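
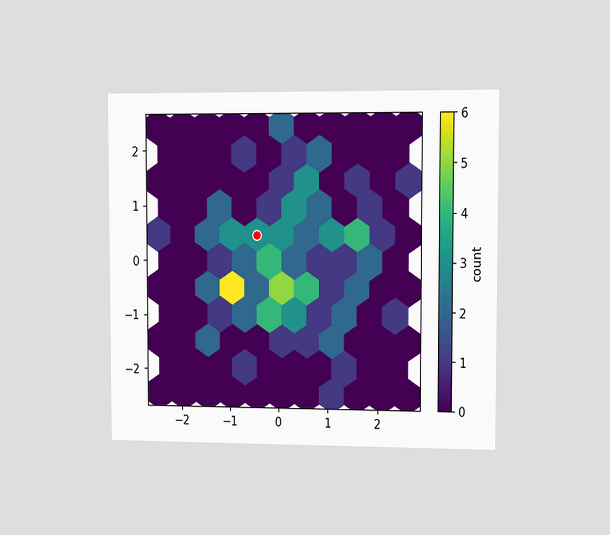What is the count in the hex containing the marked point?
The chart is viewed slightly from the right. The marked hex reads 3 on the colorbar.

3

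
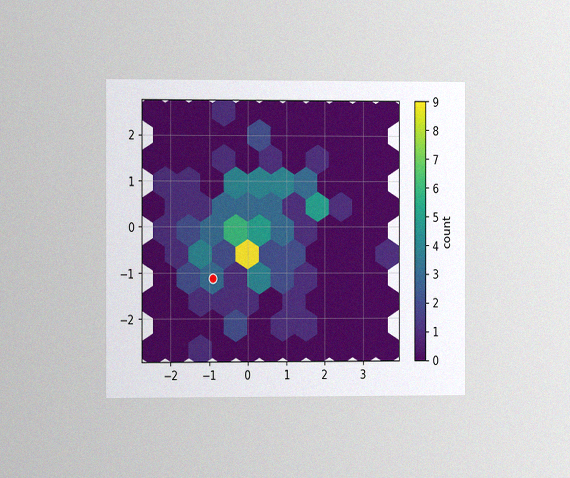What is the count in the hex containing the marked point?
3

The chart is viewed slightly from the left, with some photo noise. The marked hex reads 3 on the colorbar.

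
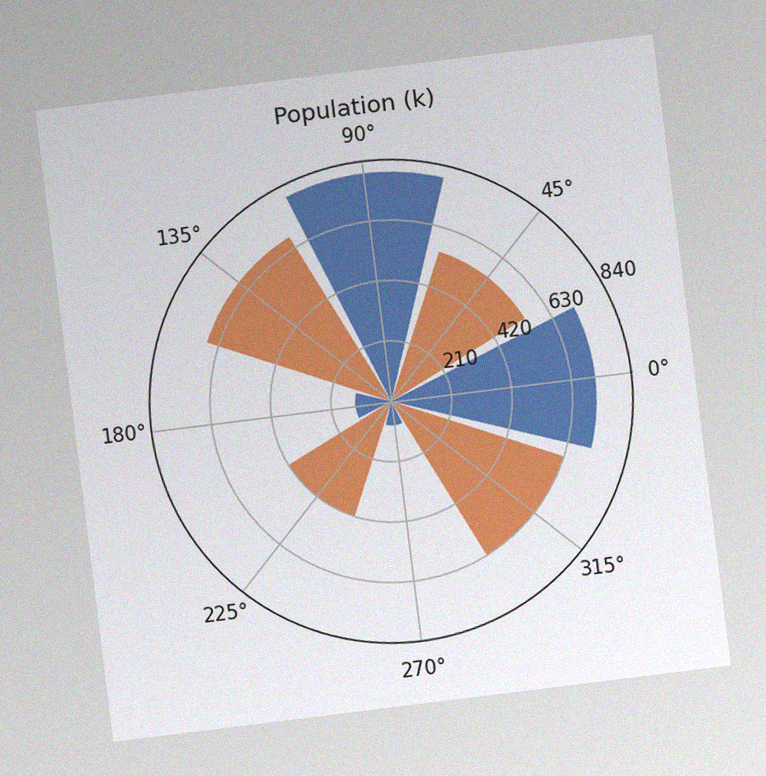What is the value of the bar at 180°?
126k

The chart is tilted about 7° counter-clockwise, with some photo noise. The bar at 180° reaches 126k on the radial axis.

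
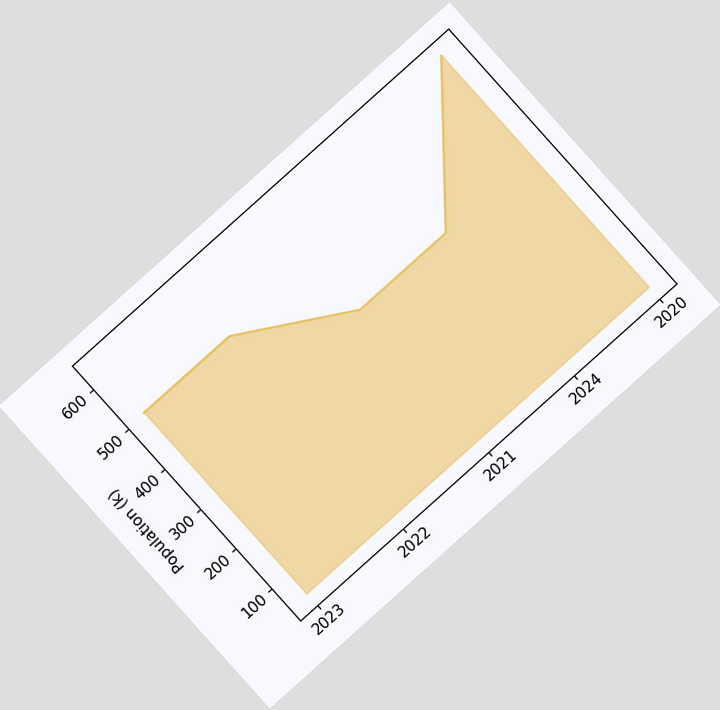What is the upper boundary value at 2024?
The chart is tilted about 42° counter-clockwise. At 2024 the upper boundary is at 378k.

378k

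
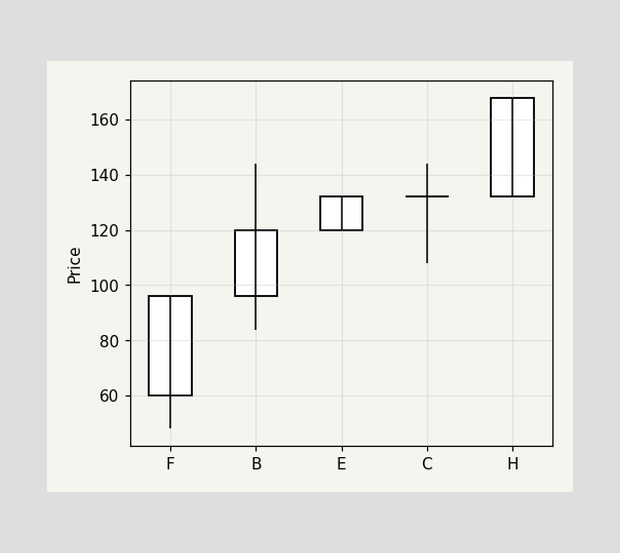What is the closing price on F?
96

The F candle closes at 96.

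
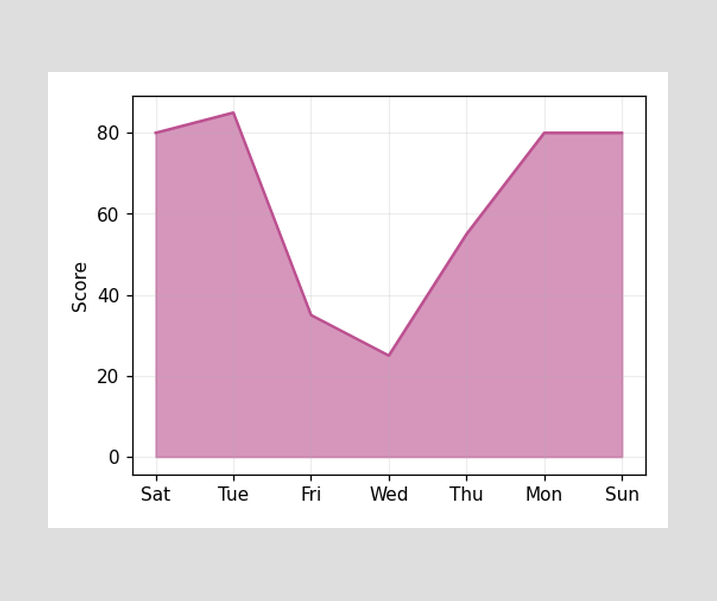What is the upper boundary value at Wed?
25

At Wed the upper boundary is at 25.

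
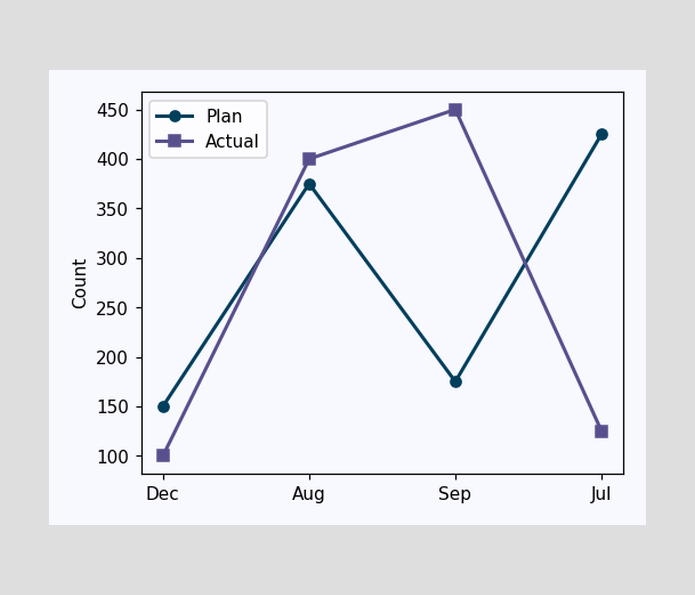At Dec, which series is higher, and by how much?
Plan, by 50

At Dec, Plan sits above the other line by 50.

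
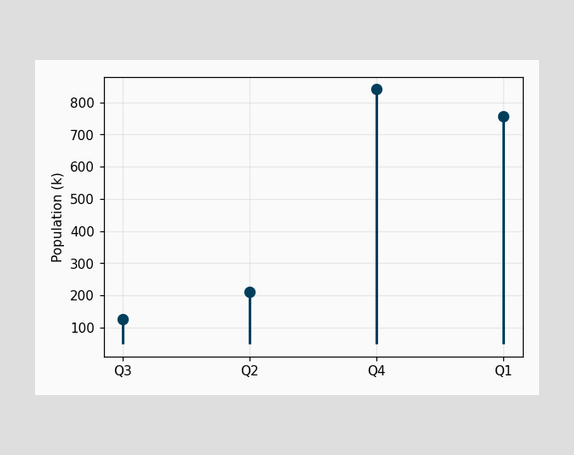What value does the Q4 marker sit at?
The Q4 marker sits at 840k.

840k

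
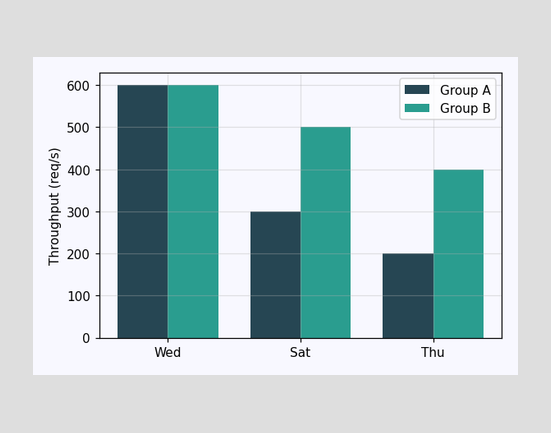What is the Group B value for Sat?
The Group B bar at Sat reaches 500req/s on the y-axis.

500req/s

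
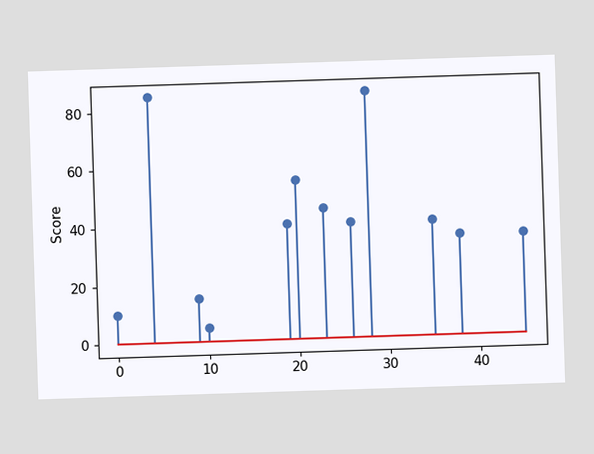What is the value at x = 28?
85

The stem at x=28 reaches 85.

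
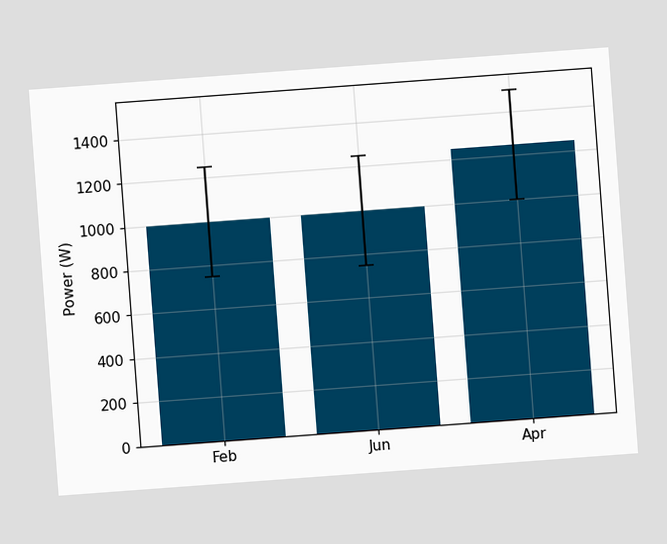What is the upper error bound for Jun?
The chart is tilted about 4° counter-clockwise. The Jun bar's upper whisker reaches 1250W.

1250W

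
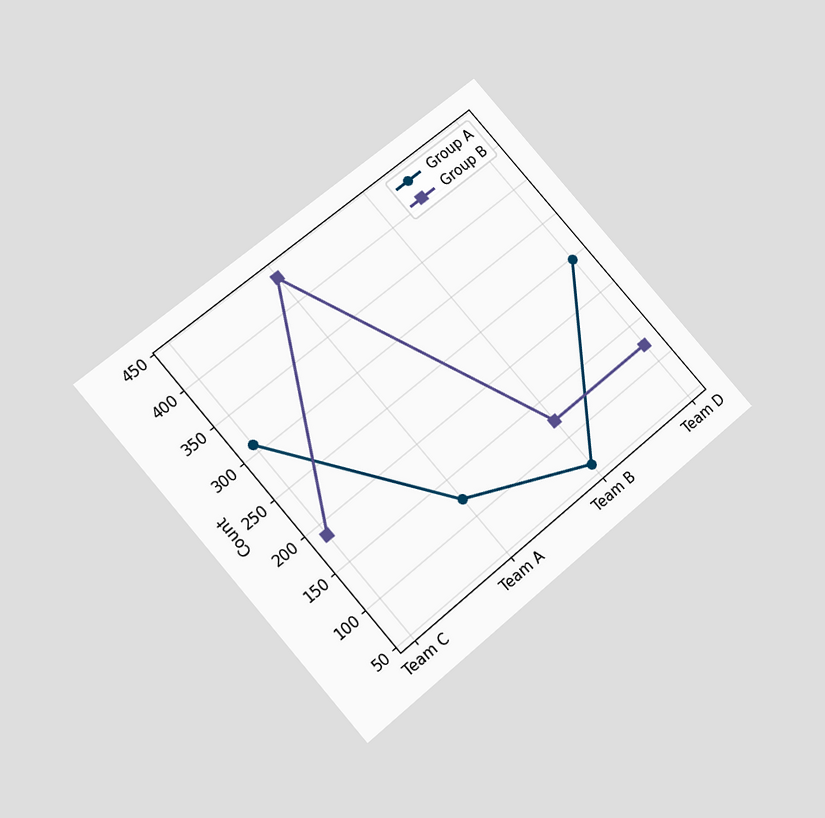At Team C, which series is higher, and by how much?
The chart is tilted about 41° counter-clockwise and viewed slightly from below. At Team C, Group A sits above the other line by 124.

Group A, by 124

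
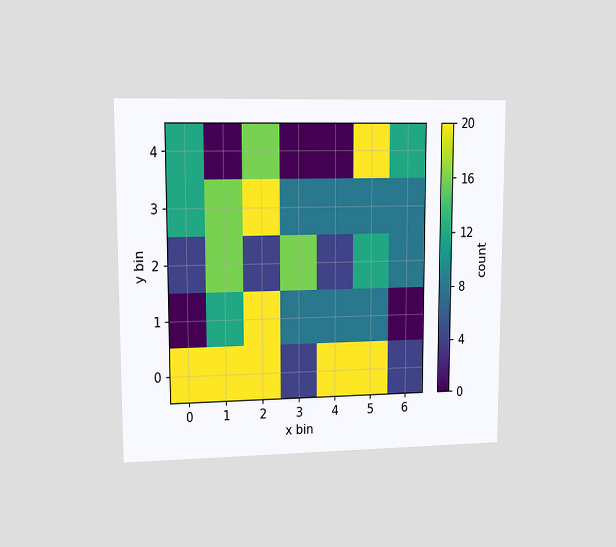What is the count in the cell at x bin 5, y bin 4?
The chart is viewed at a slight angle. Matching the cell (5, 4) against the colorbar gives 20.

20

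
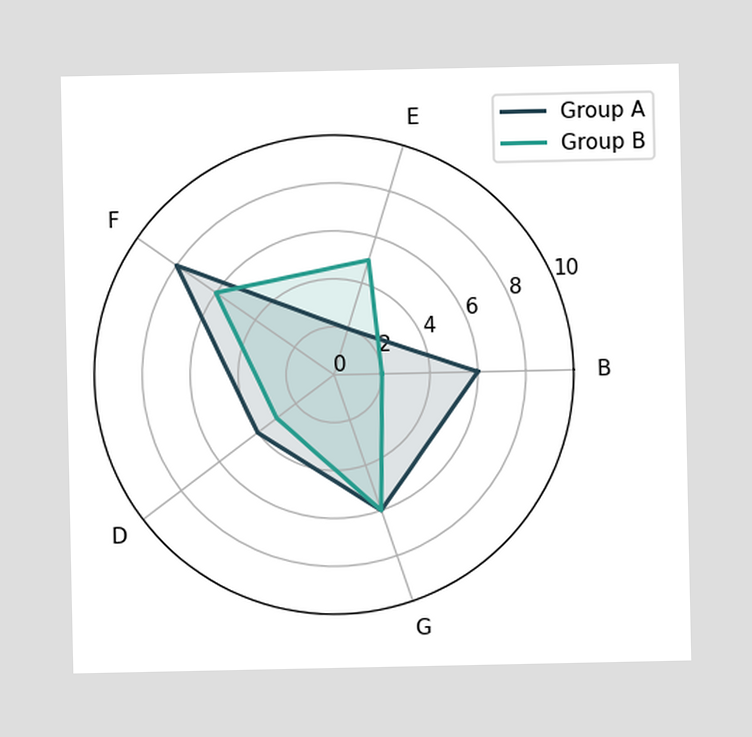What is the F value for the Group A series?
8

On the F axis, Group A reaches 8.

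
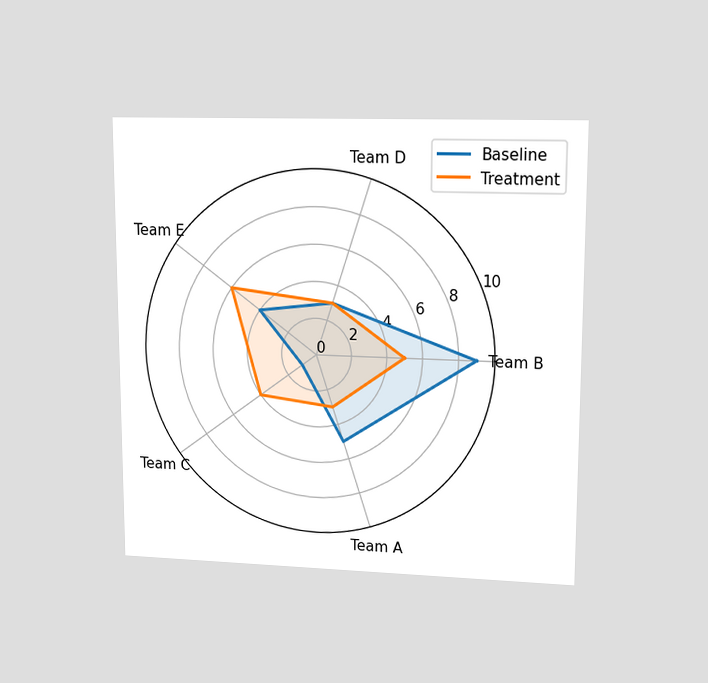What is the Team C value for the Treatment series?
4

The chart is viewed at a slight angle. On the Team C axis, Treatment reaches 4.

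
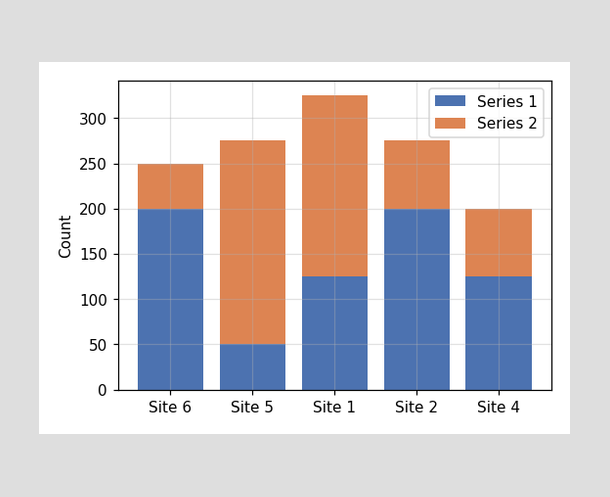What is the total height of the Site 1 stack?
The Site 1 stack's top reaches 325 on the y-axis.

325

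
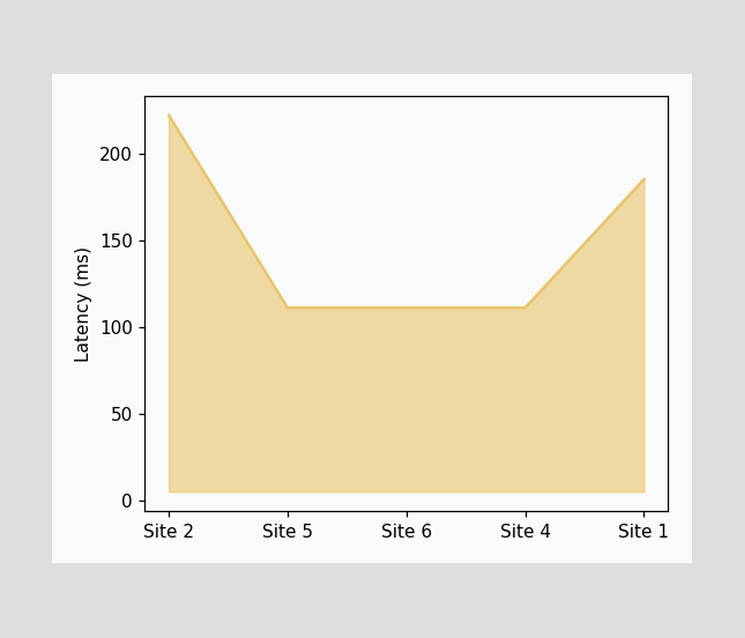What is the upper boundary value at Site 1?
At Site 1 the upper boundary is at 185ms.

185ms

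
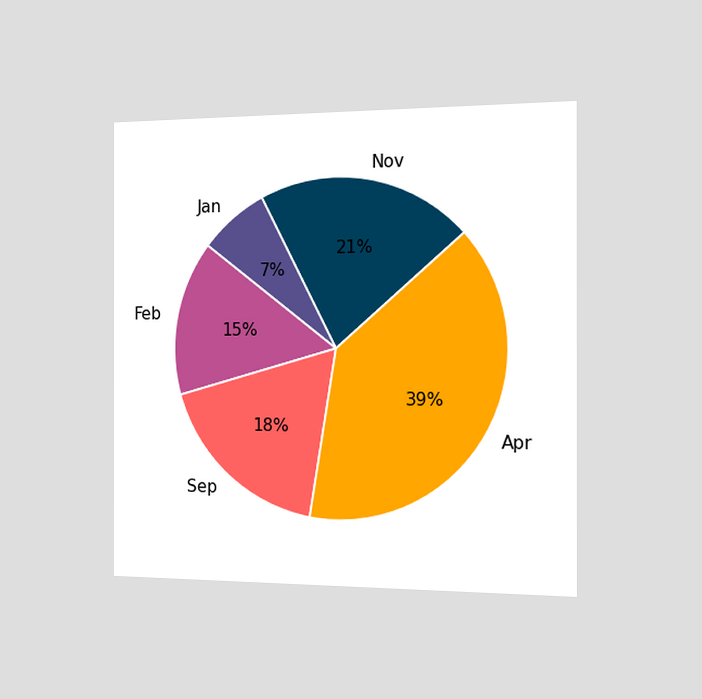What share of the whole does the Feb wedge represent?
The chart is viewed slightly from the right. The Feb slice takes up 15% of the pie.

15%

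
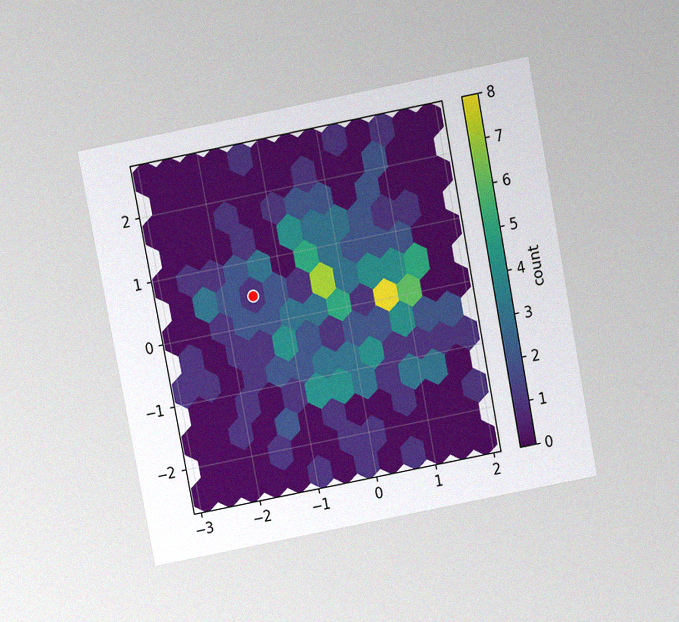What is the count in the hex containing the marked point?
The chart is tilted about 11° counter-clockwise and viewed slightly from above, with some photo noise. The marked hex reads 1 on the colorbar.

1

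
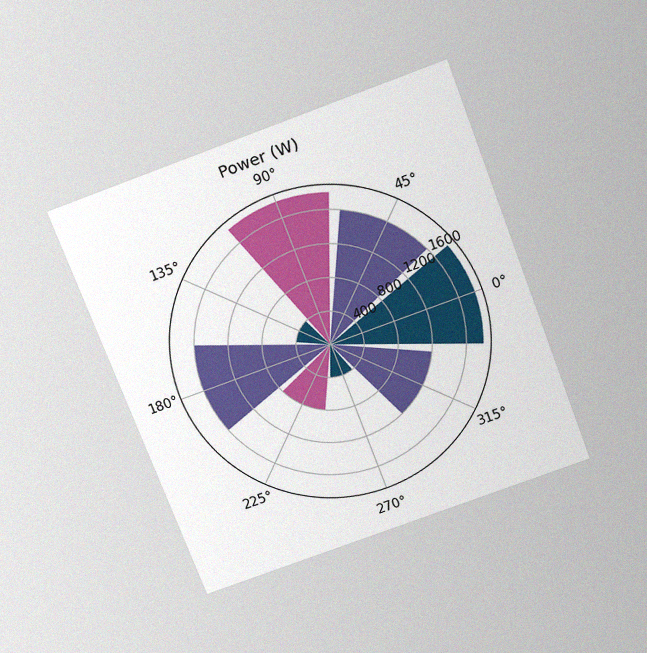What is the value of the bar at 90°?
1800W

The chart is tilted about 21° counter-clockwise and viewed slightly from above, with some photo noise. The bar at 90° reaches 1800W on the radial axis.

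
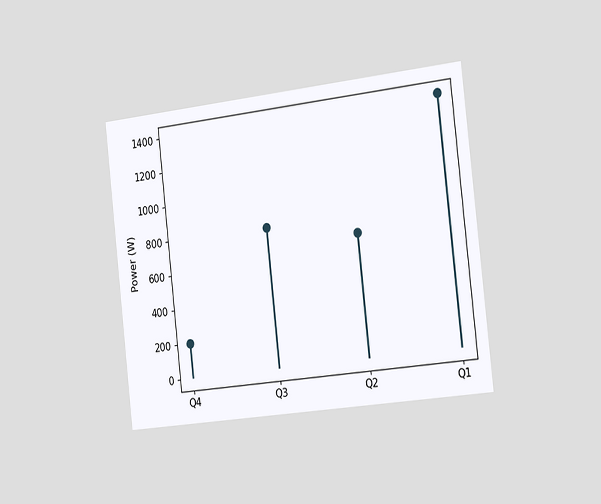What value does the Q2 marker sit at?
700W

The chart is tilted about 6° counter-clockwise and viewed slightly from the right. The Q2 marker sits at 700W.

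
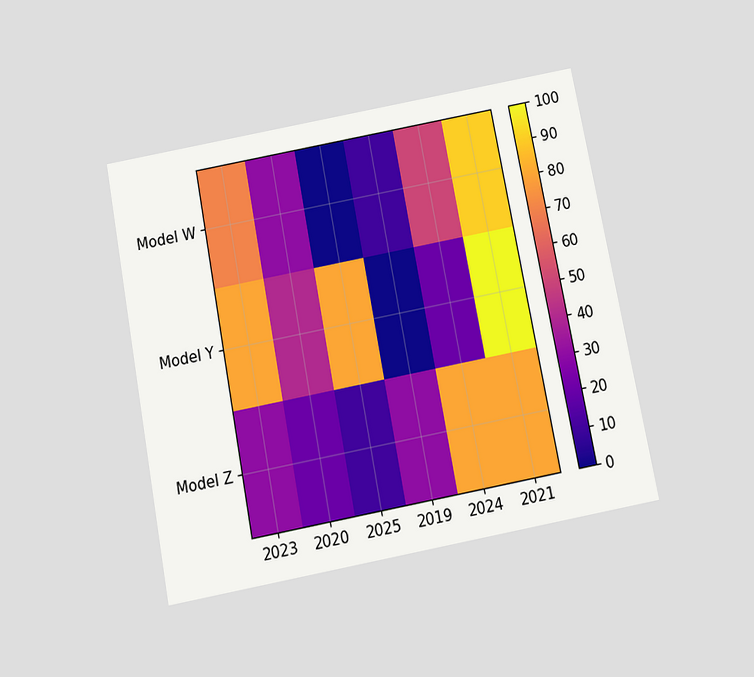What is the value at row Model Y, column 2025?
80

The chart is tilted about 11° counter-clockwise and viewed slightly from below. Matching cell (Model Y, 2025) against the colorbar gives 80.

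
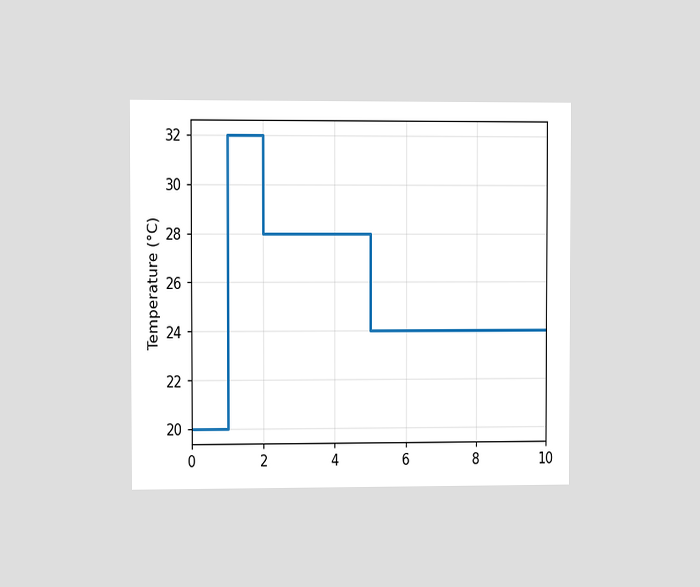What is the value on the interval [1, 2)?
32°C

The chart is viewed slightly from the left. On [1, 2) the step sits at 32°C.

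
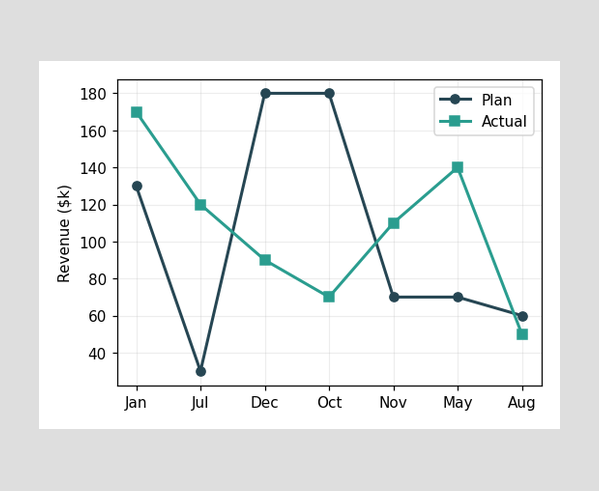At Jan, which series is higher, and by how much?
Actual, by $40k

At Jan, Actual sits above the other line by $40k.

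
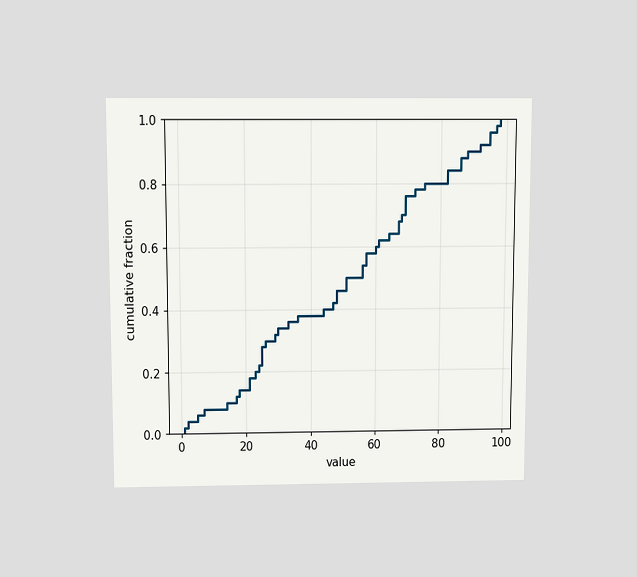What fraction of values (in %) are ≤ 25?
The chart is viewed slightly from above. At x=25 the ECDF step is at 28%.

28%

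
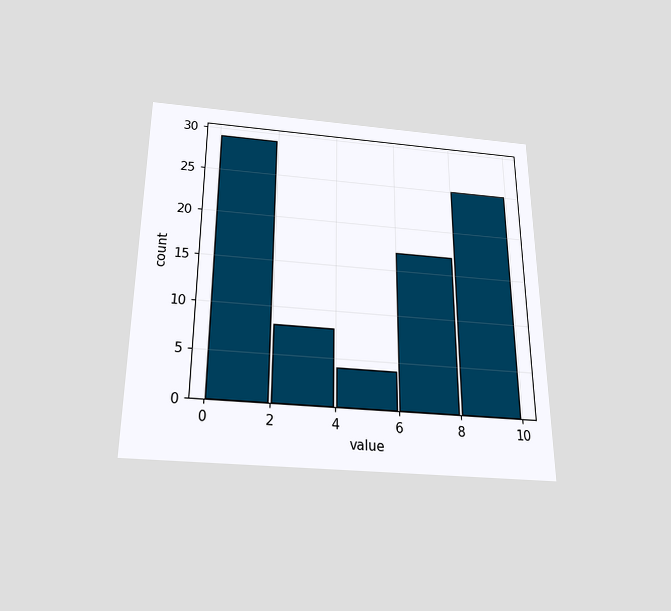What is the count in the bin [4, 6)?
4

The chart is viewed slightly from below. The [4, 6) bin has height 4.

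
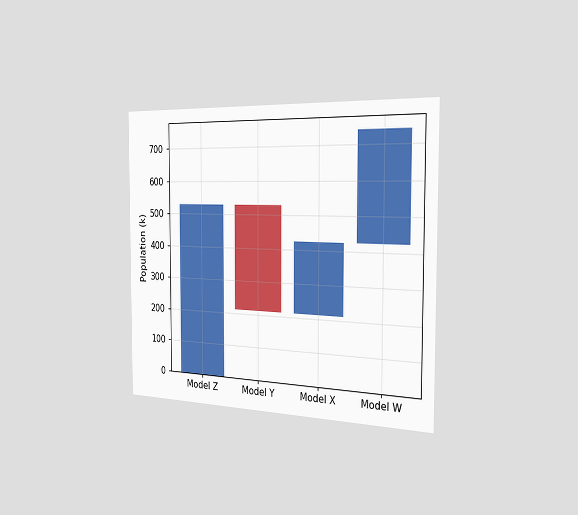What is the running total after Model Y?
212k

The chart is viewed slightly from the right. After Model Y the running total reaches 212k.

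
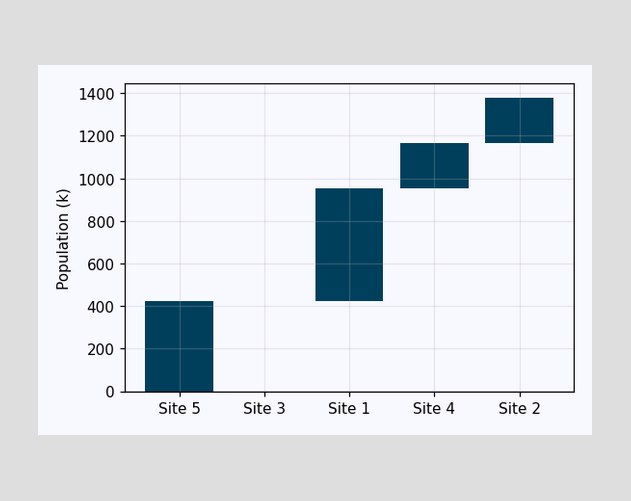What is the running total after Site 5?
424k

After Site 5 the running total reaches 424k.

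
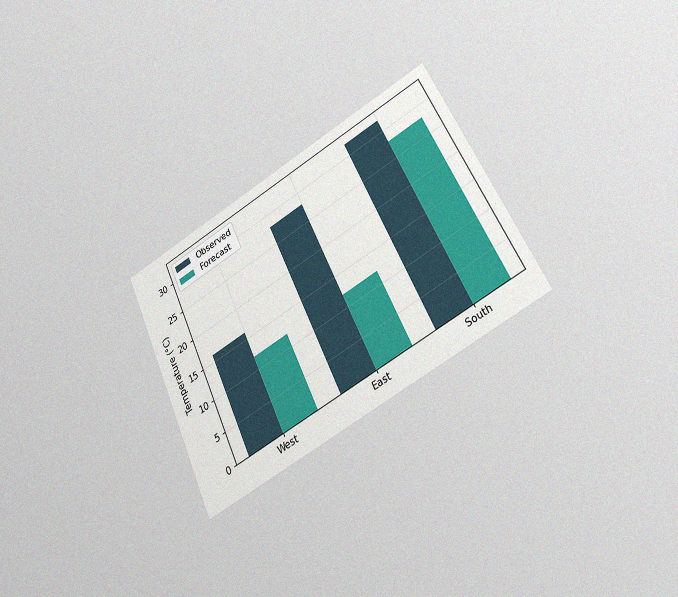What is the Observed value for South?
32°C

The chart is tilted about 26° counter-clockwise and viewed at a slight angle, with some photo noise. The Observed bar at South reaches 32°C on the y-axis.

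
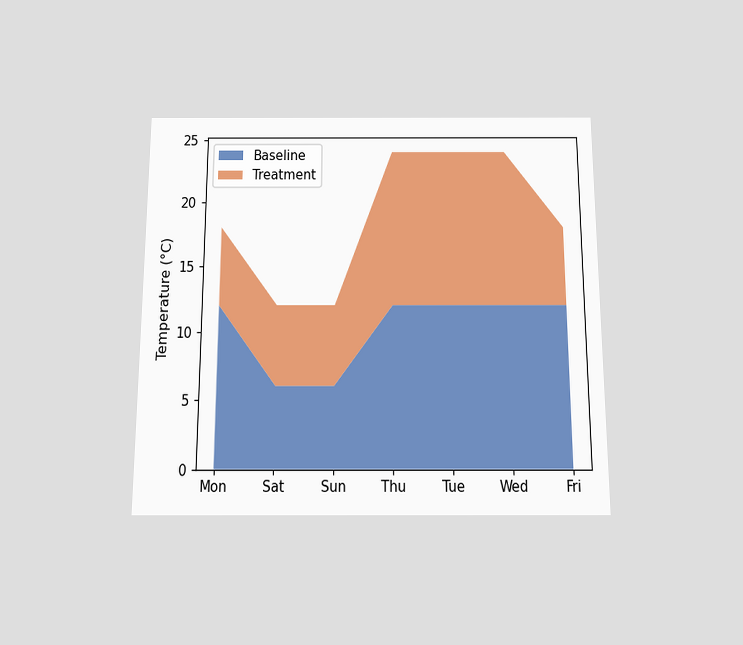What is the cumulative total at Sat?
The chart is viewed slightly from below. The stacked total at Sat reaches 12°C.

12°C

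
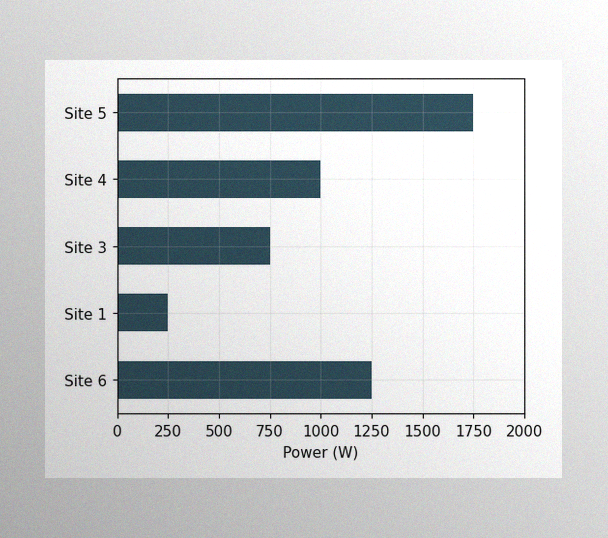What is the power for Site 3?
The image has some photo noise and uneven lighting. Reading along the chart's x-axis, the Site 3 bar reaches 750W.

750W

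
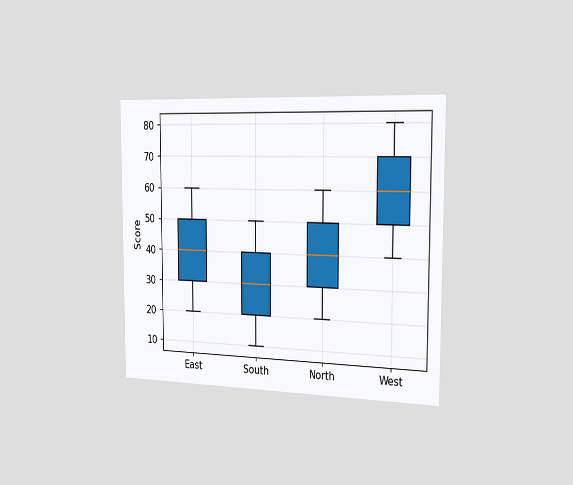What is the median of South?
The chart is viewed slightly from the right. The median line in the South box sits at 30.

30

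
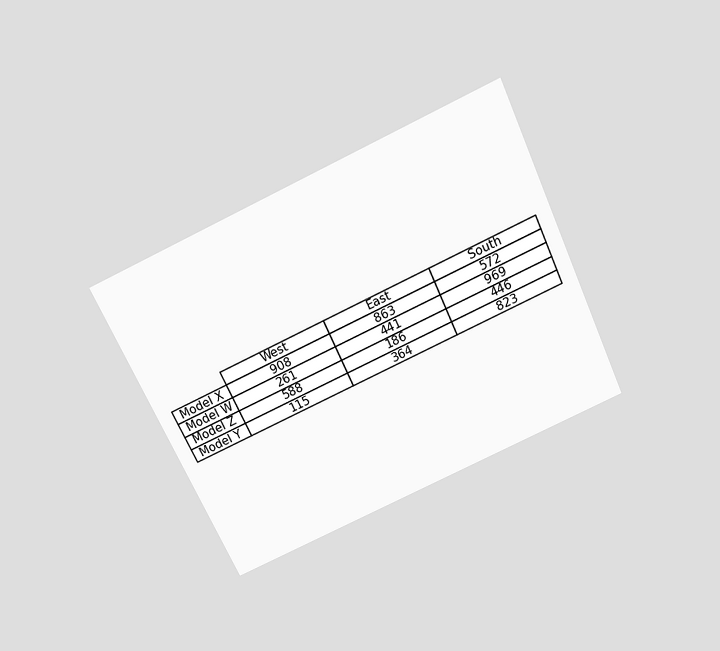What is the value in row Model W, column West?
The chart is tilted about 25° counter-clockwise and viewed slightly from above. The (Model W, West) cell reads 261.

261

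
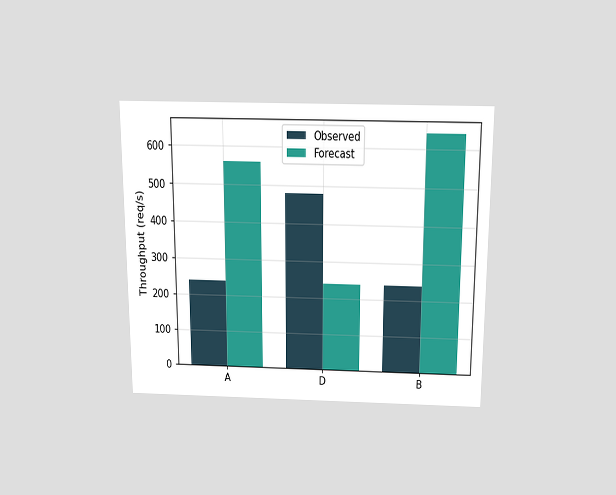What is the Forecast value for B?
The chart is viewed slightly from above. The Forecast bar at B reaches 640req/s on the y-axis.

640req/s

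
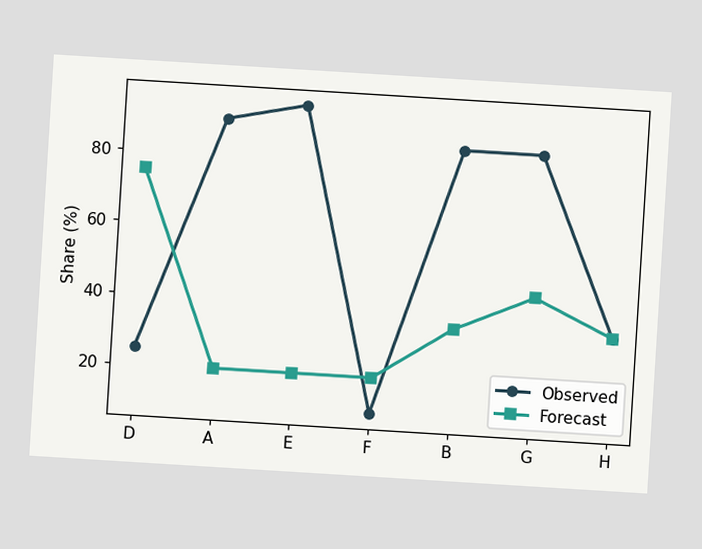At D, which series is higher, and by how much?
Forecast, by 50%

The chart is tilted about 4° clockwise. At D, Forecast sits above the other line by 50%.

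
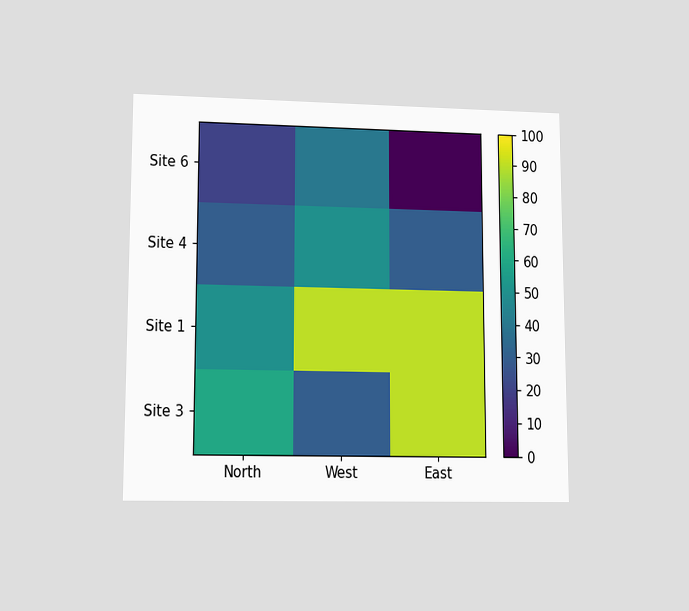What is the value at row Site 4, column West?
The chart is viewed at a slight angle. Matching cell (Site 4, West) against the colorbar gives 50.

50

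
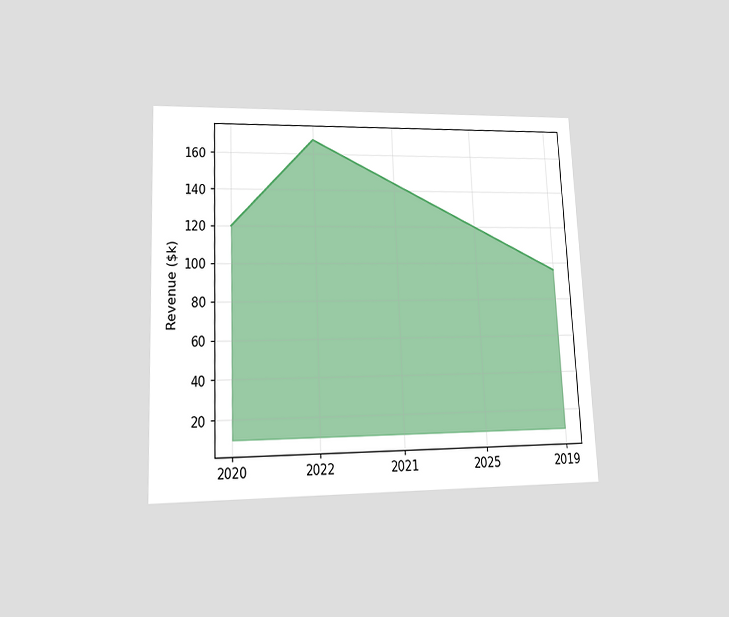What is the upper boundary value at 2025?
$120k

The chart is tilted about 3° counter-clockwise and viewed at a slight angle. At 2025 the upper boundary is at $120k.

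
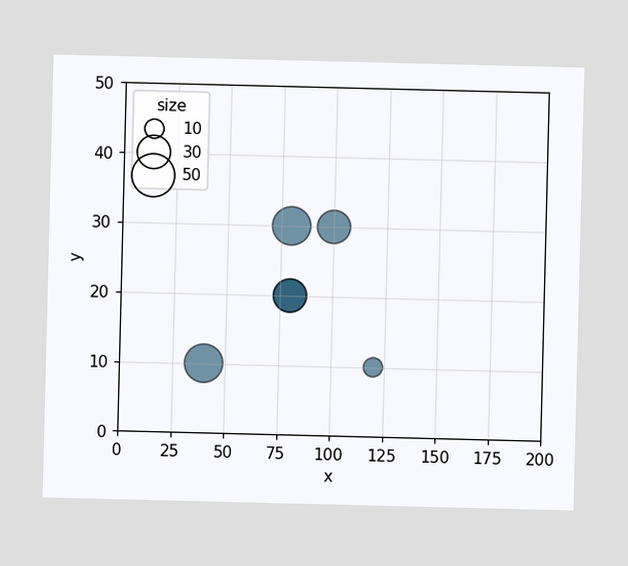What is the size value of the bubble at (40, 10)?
Matching the bubble at (40, 10) against the size legend gives 40.

40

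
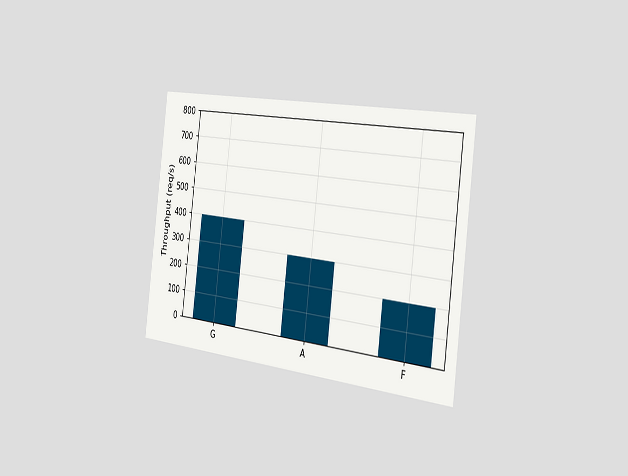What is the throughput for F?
200req/s

The chart is tilted about 7° clockwise and viewed slightly from the right. Reading along the chart's y-axis, the F bar reaches 200req/s.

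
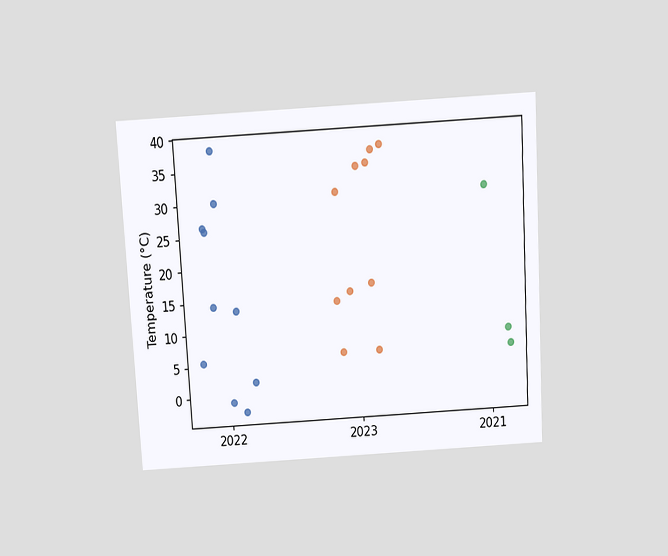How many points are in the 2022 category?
10

The chart is tilted about 3° counter-clockwise and viewed slightly from above. Counting the markers in the 2022 column gives 10.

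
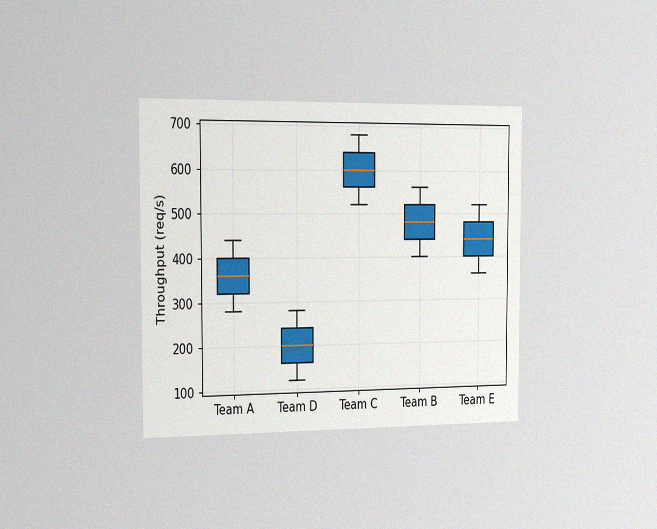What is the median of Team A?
The chart is viewed slightly from the left, with some photo noise. The median line in the Team A box sits at 360req/s.

360req/s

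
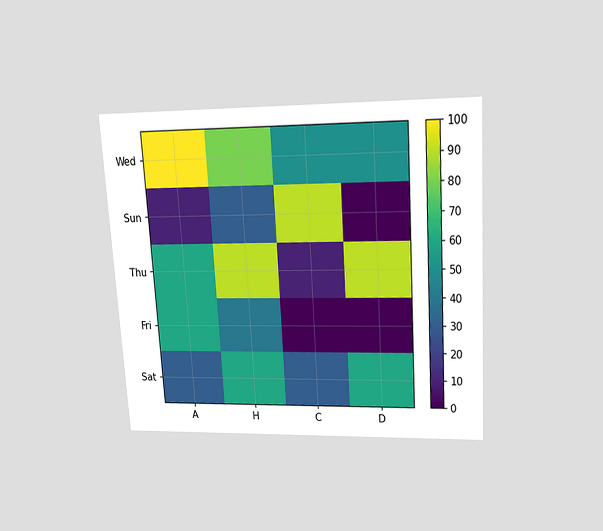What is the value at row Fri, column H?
The chart is tilted about 3° counter-clockwise and viewed slightly from above. Matching cell (Fri, H) against the colorbar gives 40.

40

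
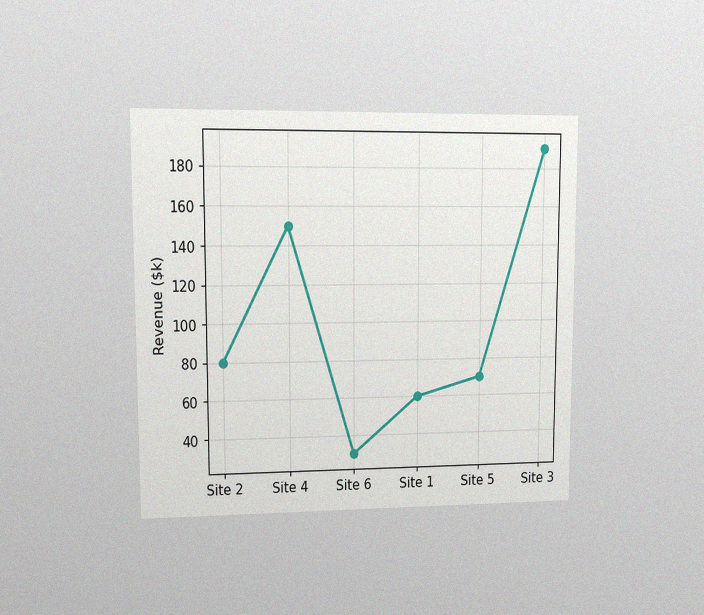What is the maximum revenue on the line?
$190k

The chart is viewed at a slight angle, with some photo noise. The highest point is at Site 3, and reading across to the y-axis gives $190k.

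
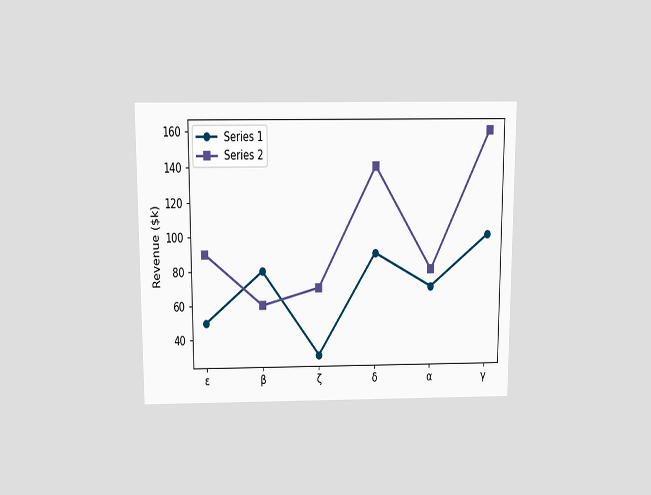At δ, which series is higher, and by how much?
The chart is viewed slightly from above. At δ, Series 2 sits above the other line by $50k.

Series 2, by $50k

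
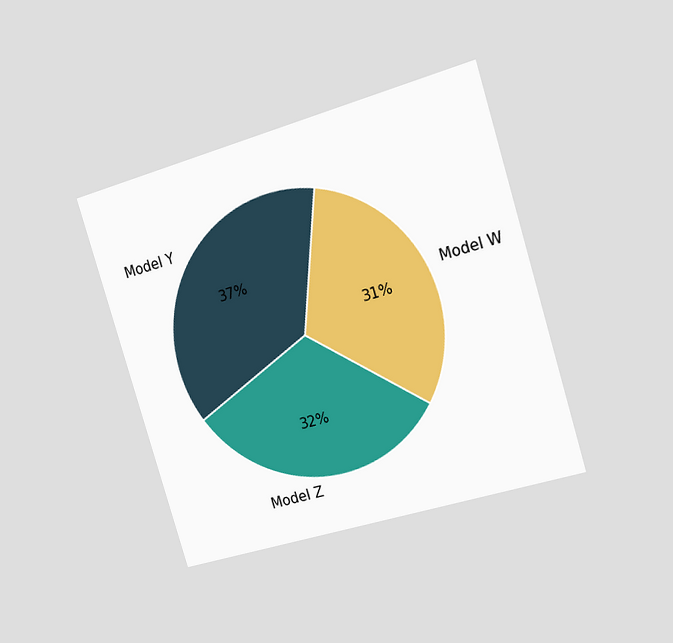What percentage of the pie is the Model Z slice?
The chart is tilted about 17° counter-clockwise and viewed slightly from the right. The Model Z slice takes up 32% of the pie.

32%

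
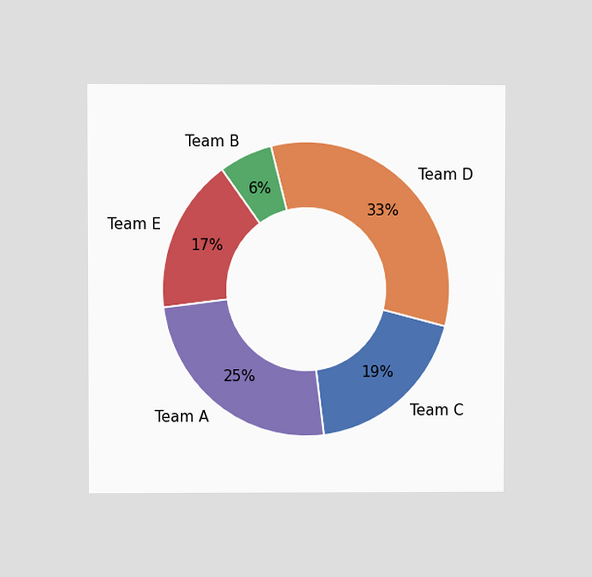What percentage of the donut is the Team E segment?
17%

The chart is viewed at a slight angle. The Team E segment takes up 17% of the ring.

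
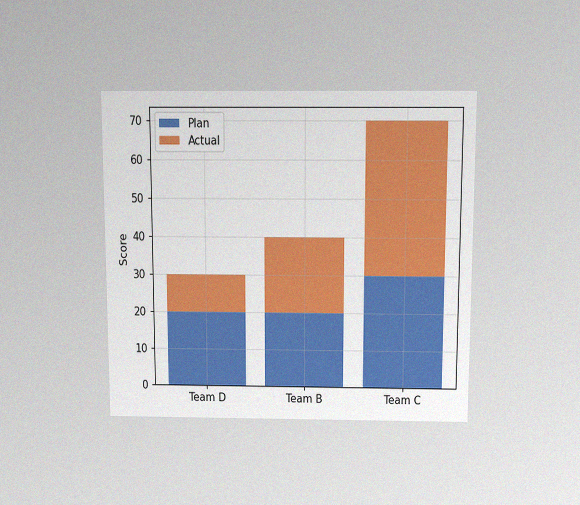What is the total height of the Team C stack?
70

The chart is viewed slightly from above, with some photo noise. The Team C stack's top reaches 70 on the y-axis.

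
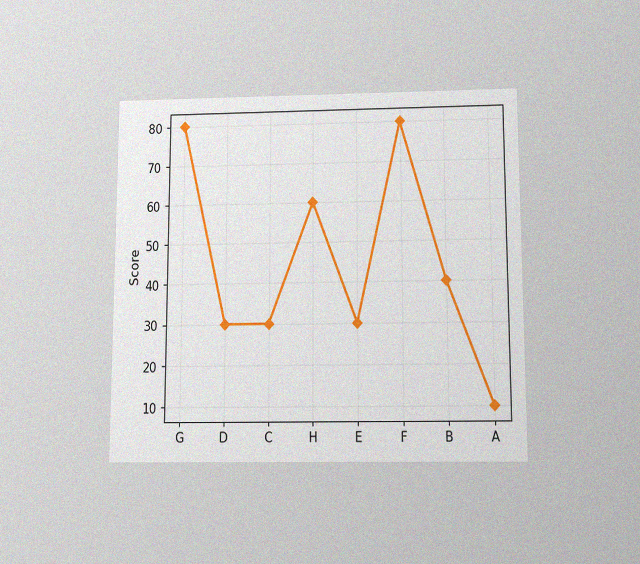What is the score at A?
10

The chart is viewed slightly from below, with some photo noise. At A, the line is at 10.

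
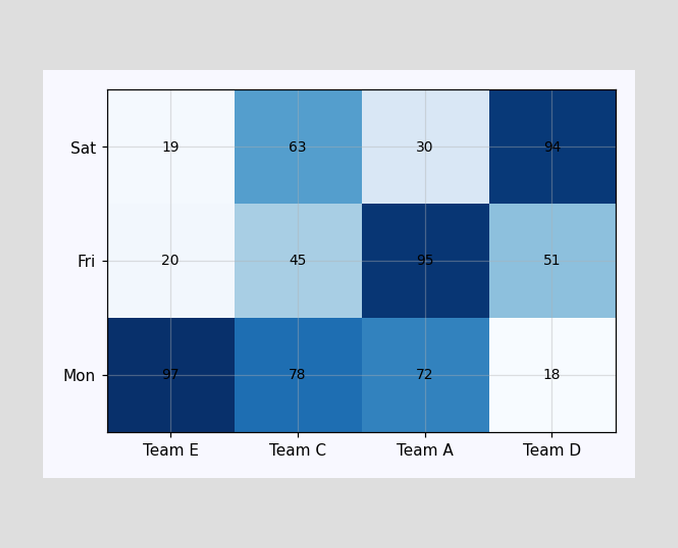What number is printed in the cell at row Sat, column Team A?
30

The (Sat, Team A) cell reads 30.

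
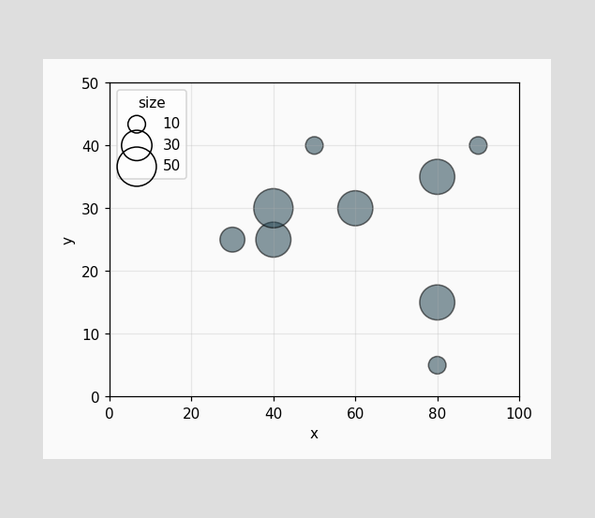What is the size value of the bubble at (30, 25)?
20

Matching the bubble at (30, 25) against the size legend gives 20.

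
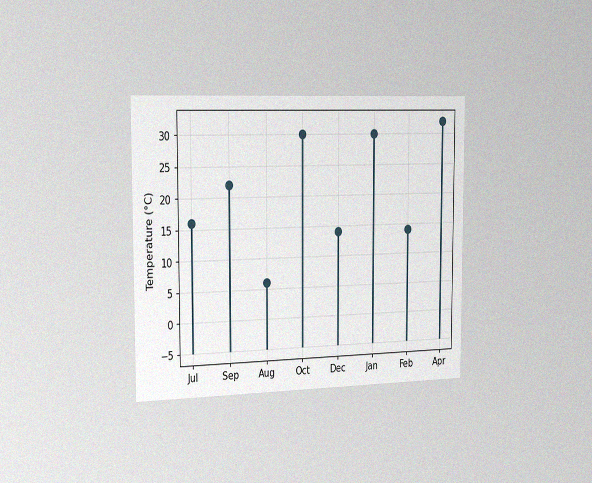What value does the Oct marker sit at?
The chart is viewed slightly from the left, with some photo noise. The Oct marker sits at 30°C.

30°C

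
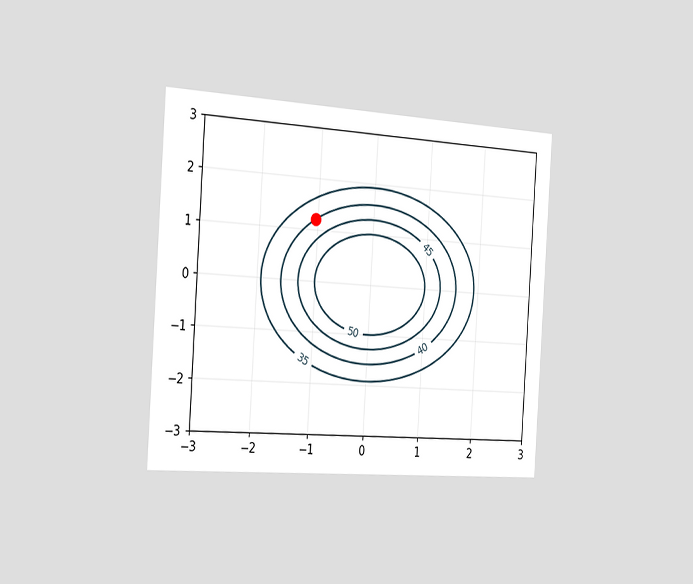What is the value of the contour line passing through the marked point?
The chart is tilted about 4° clockwise and viewed slightly from the left. The marked point sits on the contour labelled 40.

40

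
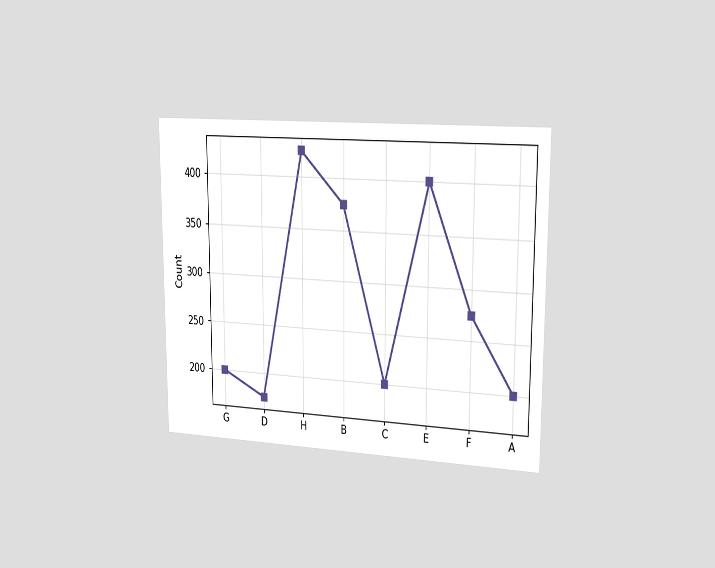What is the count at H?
The chart is viewed slightly from the right. At H, the line is at 425.

425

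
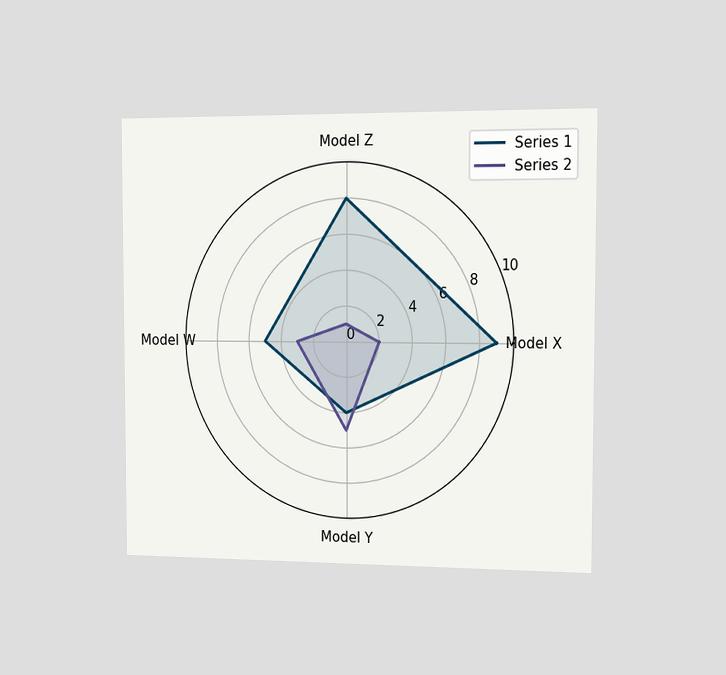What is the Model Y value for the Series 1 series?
4

The chart is viewed slightly from the right. On the Model Y axis, Series 1 reaches 4.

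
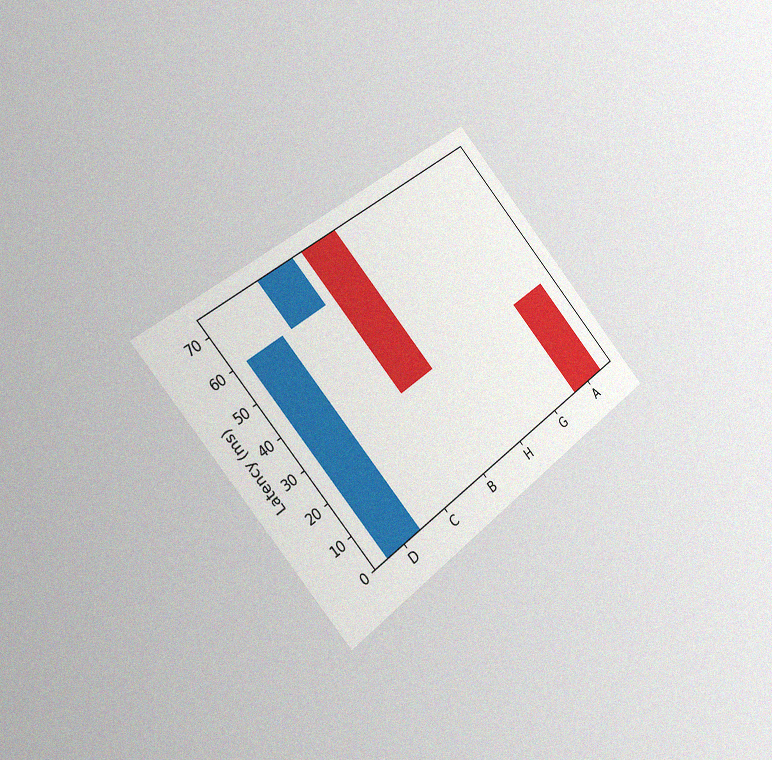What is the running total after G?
The chart is tilted about 41° counter-clockwise and viewed slightly from the left, with some photo noise. After G the running total reaches 30ms.

30ms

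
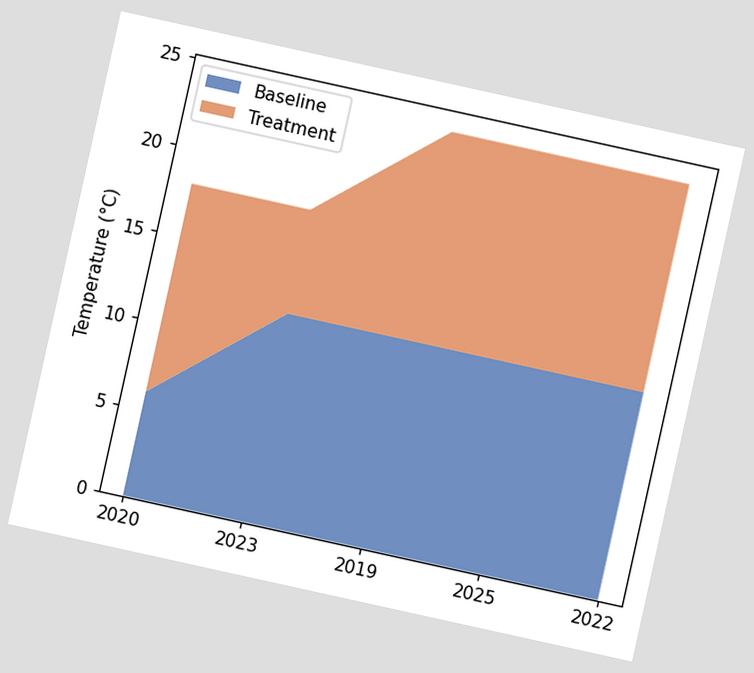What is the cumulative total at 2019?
The chart is tilted about 12° clockwise. The stacked total at 2019 reaches 24°C.

24°C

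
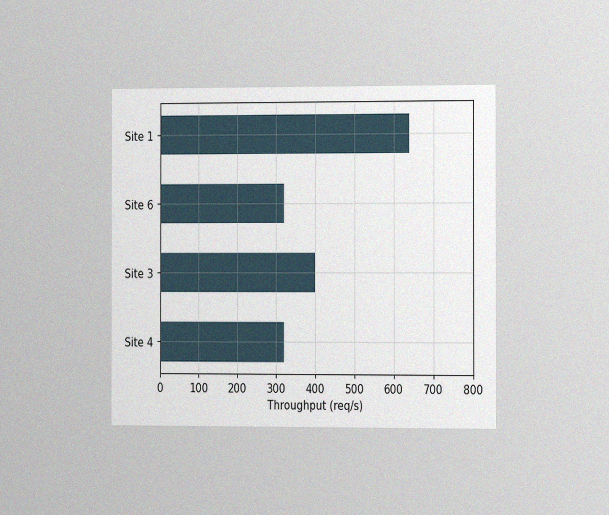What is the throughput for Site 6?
320req/s

The chart is viewed slightly from the right, with some photo noise. Reading along the chart's x-axis, the Site 6 bar reaches 320req/s.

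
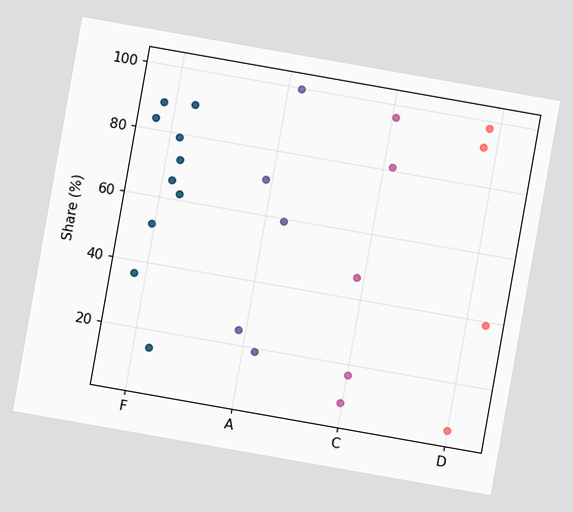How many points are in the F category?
The chart is tilted about 10° clockwise. Counting the markers in the F column gives 10.

10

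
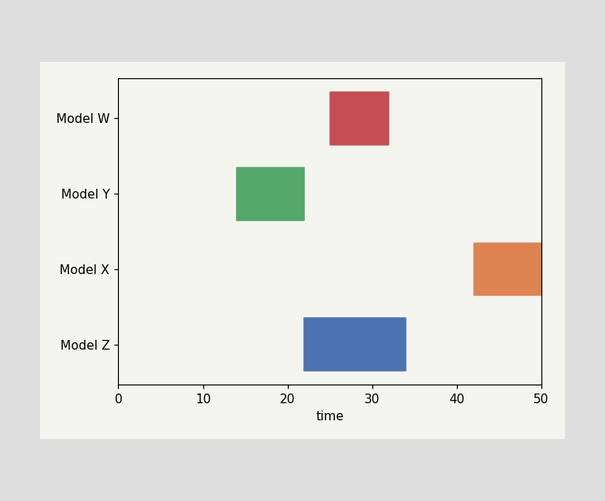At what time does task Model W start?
The Model W bar begins at t=25.

25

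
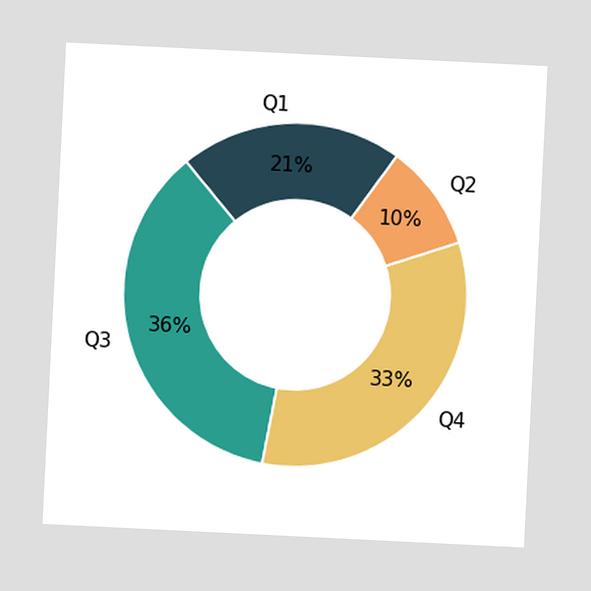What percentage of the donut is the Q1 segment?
The chart is tilted about 3° clockwise. The Q1 segment takes up 21% of the ring.

21%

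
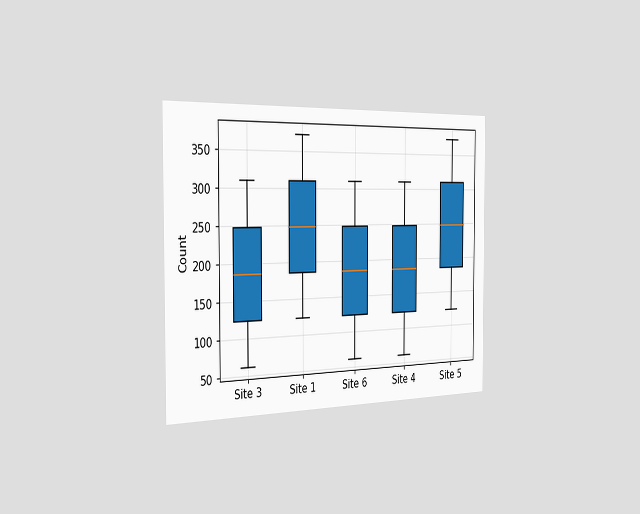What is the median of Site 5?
The chart is viewed slightly from the left. The median line in the Site 5 box sits at 248.

248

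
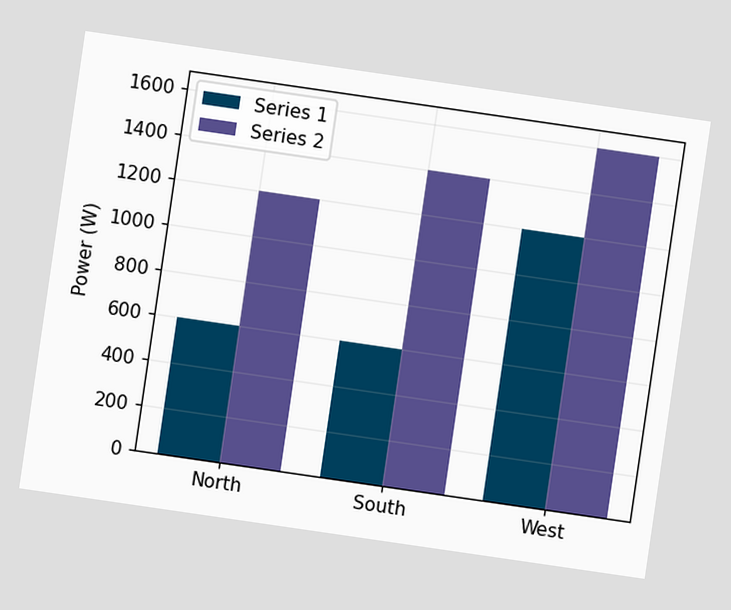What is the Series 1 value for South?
600W

The chart is tilted about 8° clockwise. The Series 1 bar at South reaches 600W on the y-axis.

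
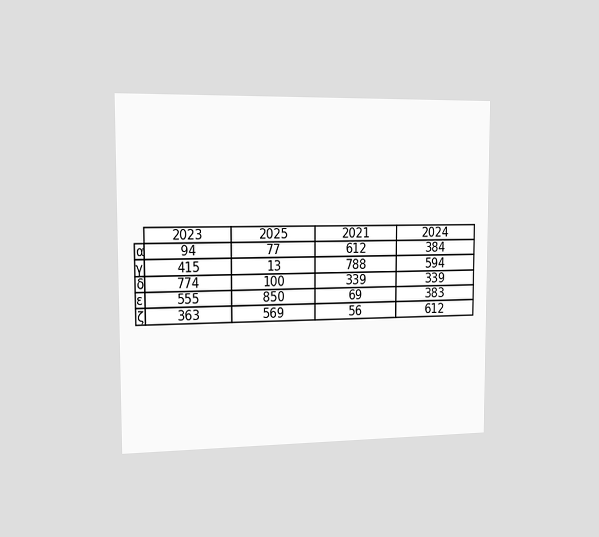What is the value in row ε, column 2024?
383

The chart is viewed slightly from the left. The (ε, 2024) cell reads 383.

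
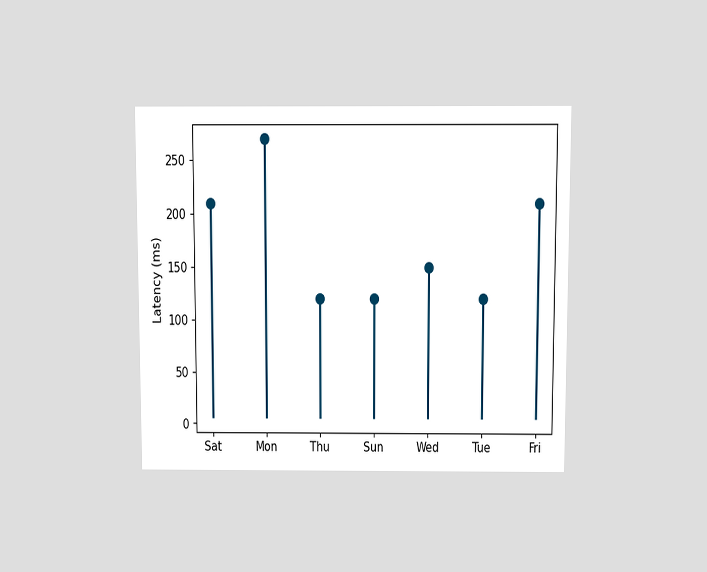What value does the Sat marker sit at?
The chart is viewed slightly from above. The Sat marker sits at 210ms.

210ms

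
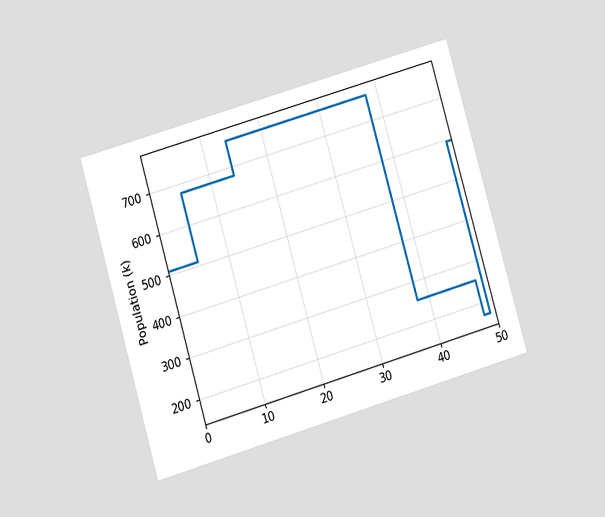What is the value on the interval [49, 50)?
The chart is tilted about 16° counter-clockwise and viewed at a slight angle. On [49, 50) the step sits at 595k.

595k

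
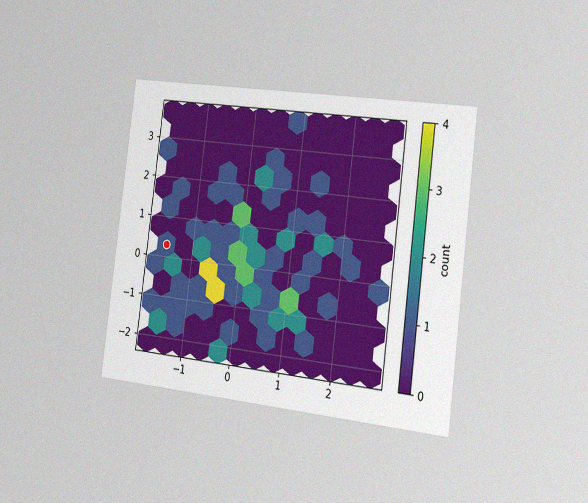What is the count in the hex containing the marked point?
1

The chart is tilted about 7° clockwise and viewed slightly from the right, with some photo noise. The marked hex reads 1 on the colorbar.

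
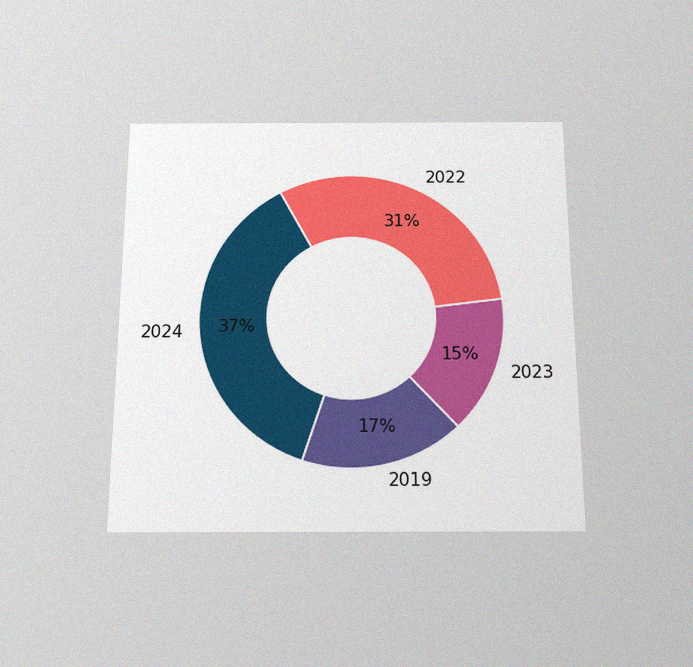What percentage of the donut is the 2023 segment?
The chart is viewed slightly from below, with some photo noise. The 2023 segment takes up 15% of the ring.

15%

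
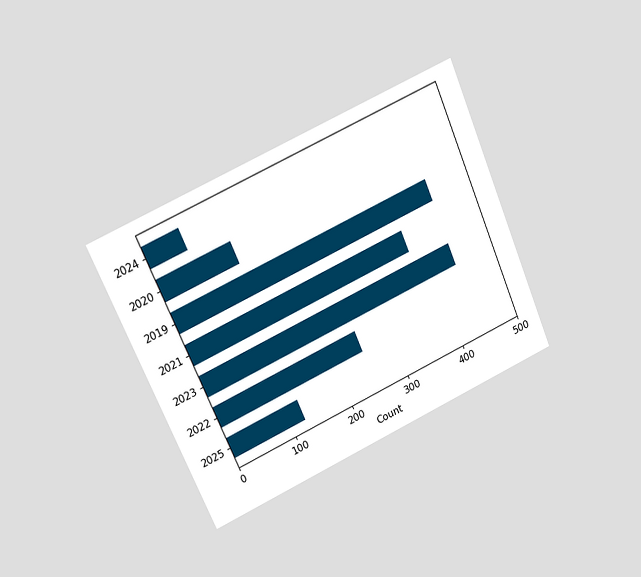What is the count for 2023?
The chart is tilted about 24° counter-clockwise and viewed at a slight angle. Reading along the chart's x-axis, the 2023 bar reaches 434.

434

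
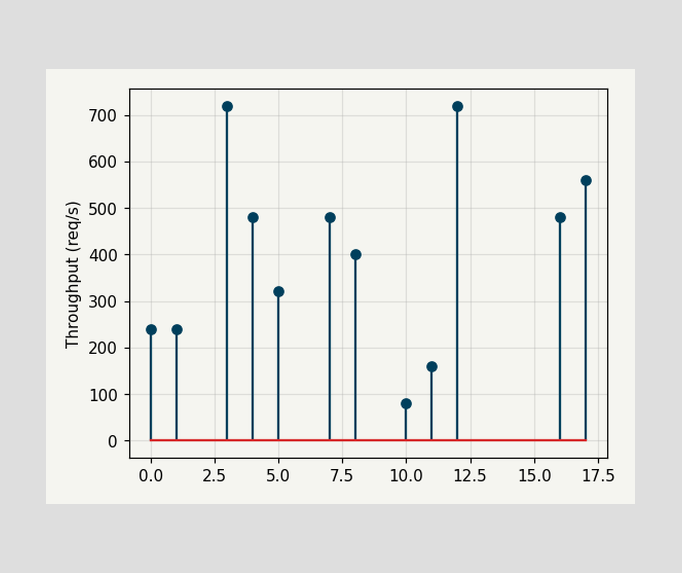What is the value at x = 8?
The stem at x=8 reaches 400req/s.

400req/s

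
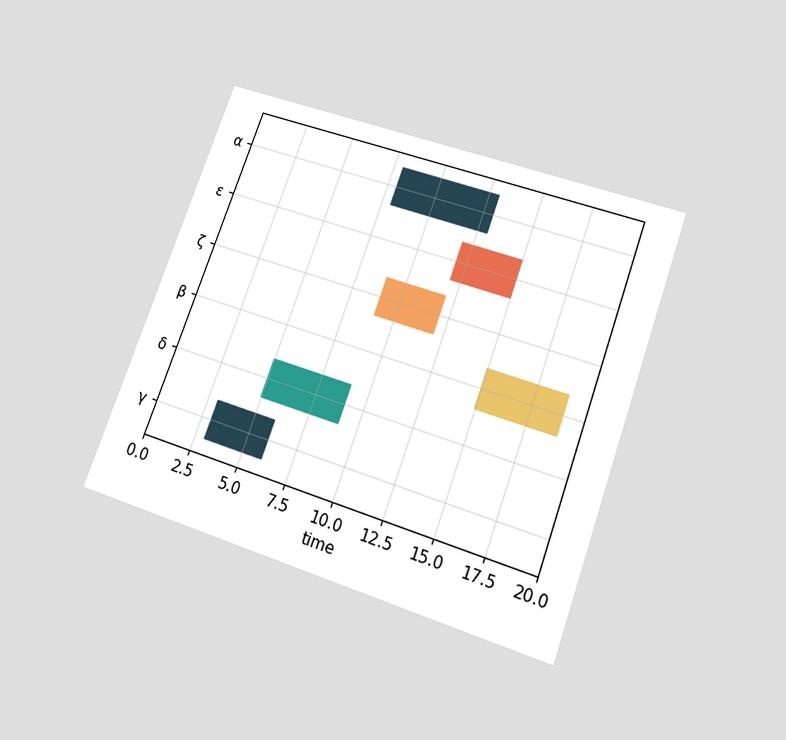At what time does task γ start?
3

The chart is tilted about 20° clockwise and viewed slightly from below. The γ bar begins at t=3.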